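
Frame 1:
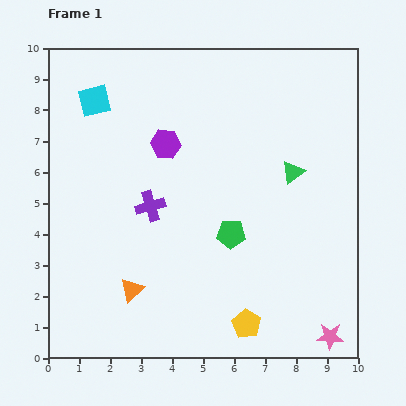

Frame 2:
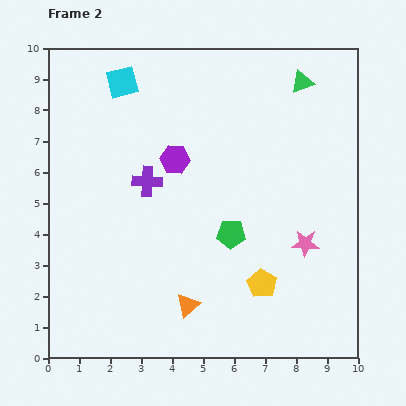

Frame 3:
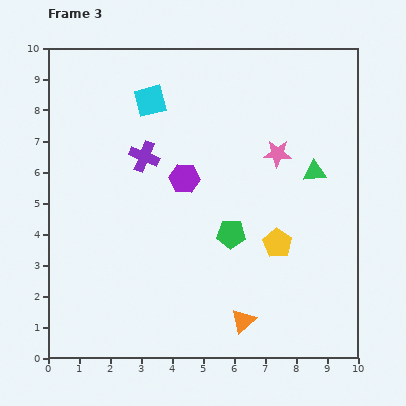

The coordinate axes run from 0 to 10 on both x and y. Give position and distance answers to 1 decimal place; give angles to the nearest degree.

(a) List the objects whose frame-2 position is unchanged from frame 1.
the green pentagon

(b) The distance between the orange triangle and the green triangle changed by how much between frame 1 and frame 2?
+1.7

Distance in frame 1: 6.4. Distance in frame 2: 8.1.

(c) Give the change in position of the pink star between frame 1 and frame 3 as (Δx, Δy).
(-1.7, 5.9)

The pink star was at (9.1, 0.7) in frame 1 and (7.4, 6.6) in frame 3.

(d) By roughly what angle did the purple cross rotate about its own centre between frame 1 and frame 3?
39° clockwise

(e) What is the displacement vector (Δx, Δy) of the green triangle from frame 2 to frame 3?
(0.4, -2.9)

The green triangle was at (8.2, 8.9) in frame 2 and (8.6, 6.0) in frame 3.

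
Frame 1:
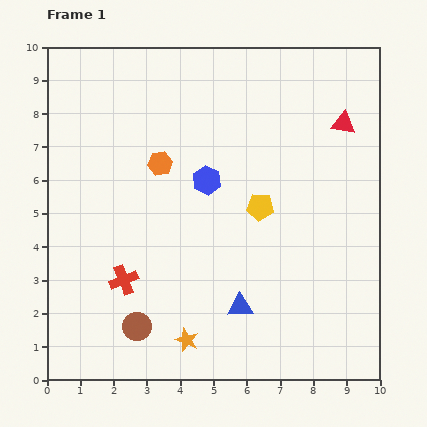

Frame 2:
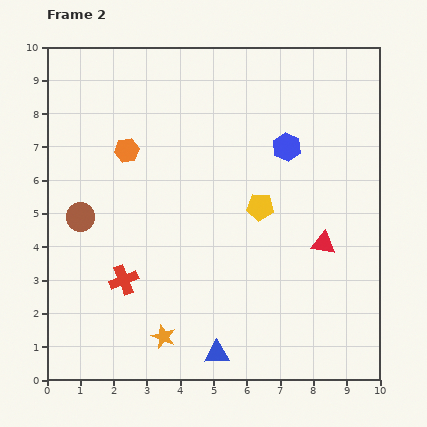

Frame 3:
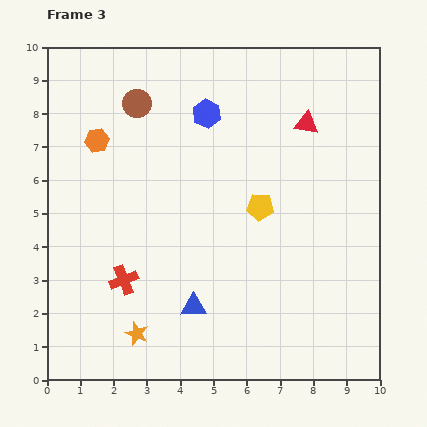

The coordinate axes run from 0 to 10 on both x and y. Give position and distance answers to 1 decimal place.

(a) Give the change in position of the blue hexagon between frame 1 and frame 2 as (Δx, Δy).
(2.4, 1.0)

The blue hexagon was at (4.8, 6.0) in frame 1 and (7.2, 7.0) in frame 2.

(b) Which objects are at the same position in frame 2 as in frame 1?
the yellow pentagon, the red cross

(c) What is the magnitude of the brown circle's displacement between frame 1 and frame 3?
6.7

The brown circle moved from (2.7, 1.6) to (2.7, 8.3), a distance of √(0.0² + 6.7²) ≈ 6.7.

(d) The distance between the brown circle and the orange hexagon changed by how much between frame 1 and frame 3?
-3.3

Distance in frame 1: 4.9. Distance in frame 3: 1.6.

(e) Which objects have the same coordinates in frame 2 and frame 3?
the yellow pentagon, the red cross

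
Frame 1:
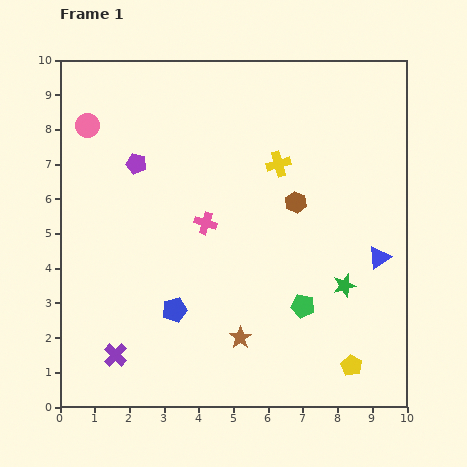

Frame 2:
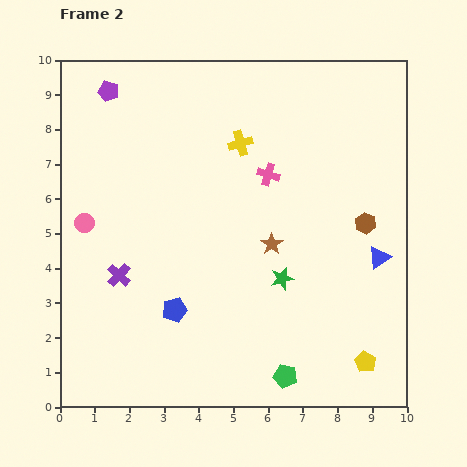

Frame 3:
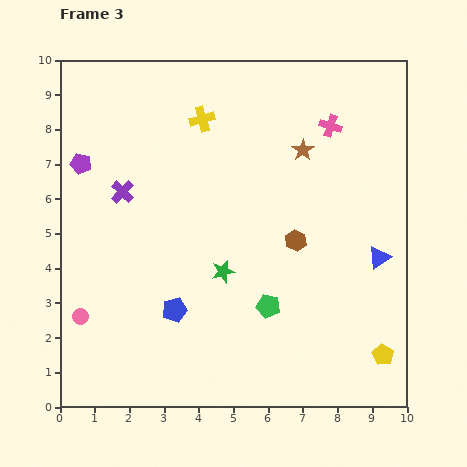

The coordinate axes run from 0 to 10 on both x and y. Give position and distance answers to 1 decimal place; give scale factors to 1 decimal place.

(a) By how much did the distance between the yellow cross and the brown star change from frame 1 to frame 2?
-2.1

Distance in frame 1: 5.1. Distance in frame 2: 3.0.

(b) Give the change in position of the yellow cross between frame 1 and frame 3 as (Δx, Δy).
(-2.2, 1.3)

The yellow cross was at (6.3, 7.0) in frame 1 and (4.1, 8.3) in frame 3.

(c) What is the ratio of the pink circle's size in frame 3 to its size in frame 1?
0.7×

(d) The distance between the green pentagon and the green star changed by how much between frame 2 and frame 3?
-1.2

Distance in frame 2: 2.8. Distance in frame 3: 1.6.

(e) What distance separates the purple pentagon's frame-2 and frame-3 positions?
2.2

The purple pentagon moved from (1.4, 9.1) to (0.6, 7.0), a distance of √(0.8² + 2.1²) ≈ 2.2.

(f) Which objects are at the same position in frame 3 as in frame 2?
the blue triangle, the blue pentagon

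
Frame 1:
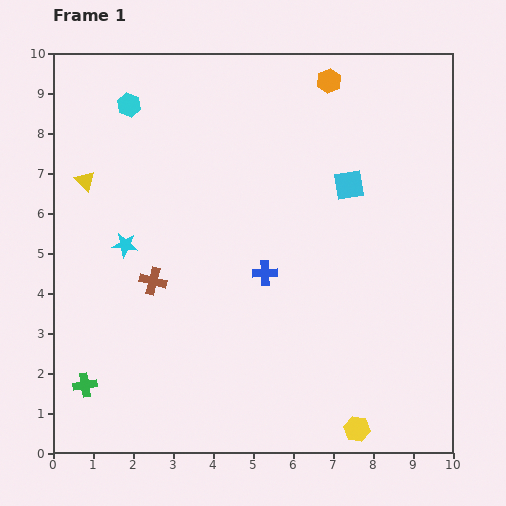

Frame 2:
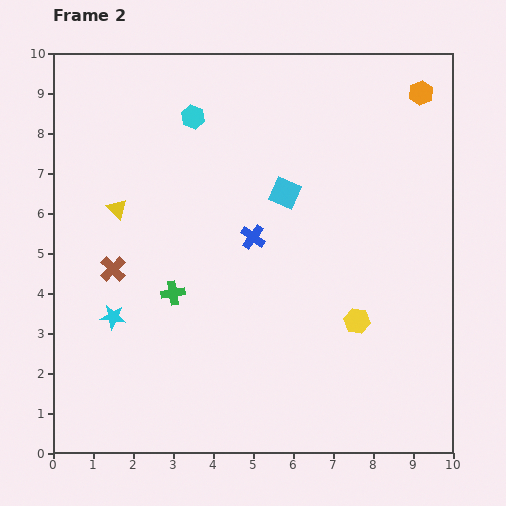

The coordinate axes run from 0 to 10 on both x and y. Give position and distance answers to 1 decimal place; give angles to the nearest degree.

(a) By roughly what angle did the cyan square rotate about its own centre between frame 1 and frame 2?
30° clockwise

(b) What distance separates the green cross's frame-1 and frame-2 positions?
3.2

The green cross moved from (0.8, 1.7) to (3.0, 4.0), a distance of √(2.2² + 2.3²) ≈ 3.2.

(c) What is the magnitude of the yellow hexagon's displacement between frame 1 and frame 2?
2.7

The yellow hexagon moved from (7.6, 0.6) to (7.6, 3.3), a distance of √(0.0² + 2.7²) ≈ 2.7.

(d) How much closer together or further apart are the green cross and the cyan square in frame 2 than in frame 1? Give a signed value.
-4.5

Distance in frame 1: 8.3. Distance in frame 2: 3.8.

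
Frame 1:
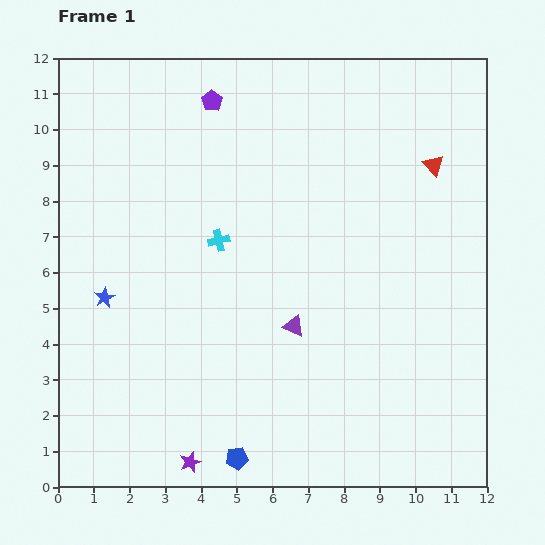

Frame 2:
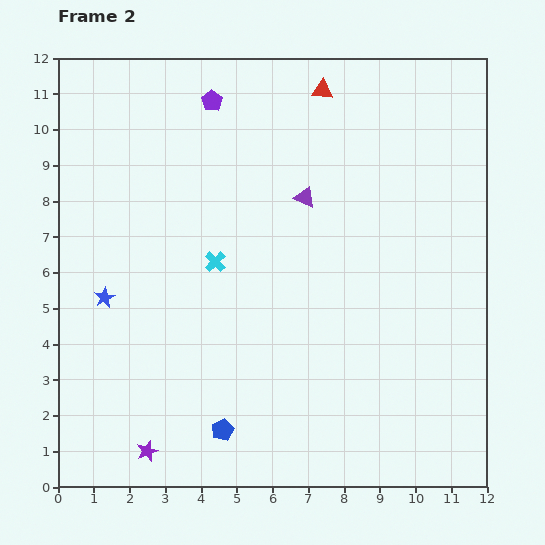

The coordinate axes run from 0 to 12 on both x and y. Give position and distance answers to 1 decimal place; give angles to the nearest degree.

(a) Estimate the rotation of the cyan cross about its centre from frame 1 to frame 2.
31° counter-clockwise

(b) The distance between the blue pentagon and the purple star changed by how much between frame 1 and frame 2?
+0.9

Distance in frame 1: 1.3. Distance in frame 2: 2.2.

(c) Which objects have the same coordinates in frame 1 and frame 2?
the purple pentagon, the blue star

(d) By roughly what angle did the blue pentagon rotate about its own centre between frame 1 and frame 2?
18° counter-clockwise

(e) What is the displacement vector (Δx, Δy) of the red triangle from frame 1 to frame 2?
(-3.1, 2.1)

The red triangle was at (10.5, 9.0) in frame 1 and (7.4, 11.1) in frame 2.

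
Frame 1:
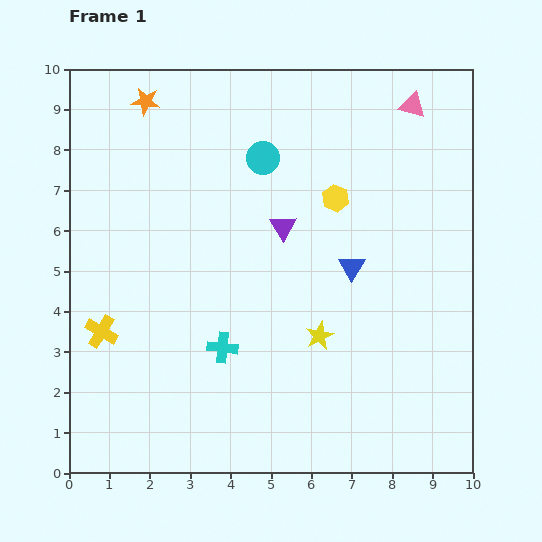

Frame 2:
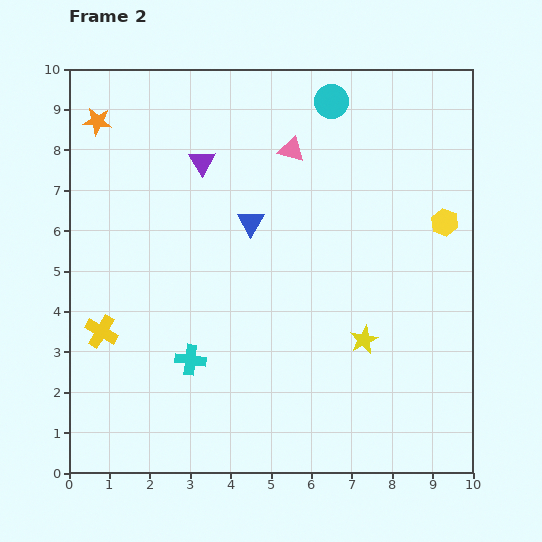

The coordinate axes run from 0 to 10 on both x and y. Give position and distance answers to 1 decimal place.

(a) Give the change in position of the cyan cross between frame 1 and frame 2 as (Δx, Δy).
(-0.8, -0.3)

The cyan cross was at (3.8, 3.1) in frame 1 and (3.0, 2.8) in frame 2.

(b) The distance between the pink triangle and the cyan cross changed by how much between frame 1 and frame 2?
-1.8

Distance in frame 1: 7.6. Distance in frame 2: 5.8.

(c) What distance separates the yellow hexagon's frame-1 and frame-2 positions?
2.8

The yellow hexagon moved from (6.6, 6.8) to (9.3, 6.2), a distance of √(2.7² + 0.6²) ≈ 2.8.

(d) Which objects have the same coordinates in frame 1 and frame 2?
the yellow cross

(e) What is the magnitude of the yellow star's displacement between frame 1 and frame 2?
1.1

The yellow star moved from (6.2, 3.4) to (7.3, 3.3), a distance of √(1.1² + 0.1²) ≈ 1.1.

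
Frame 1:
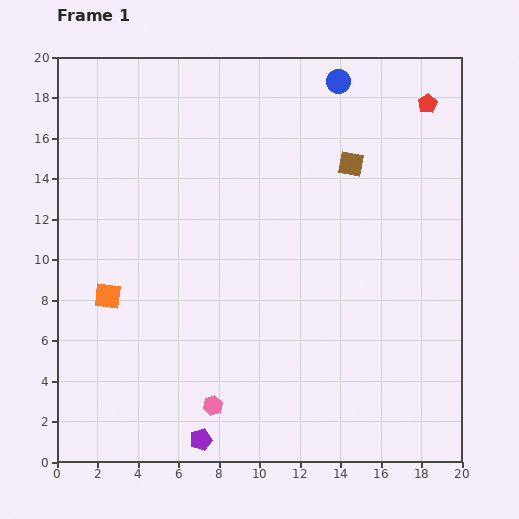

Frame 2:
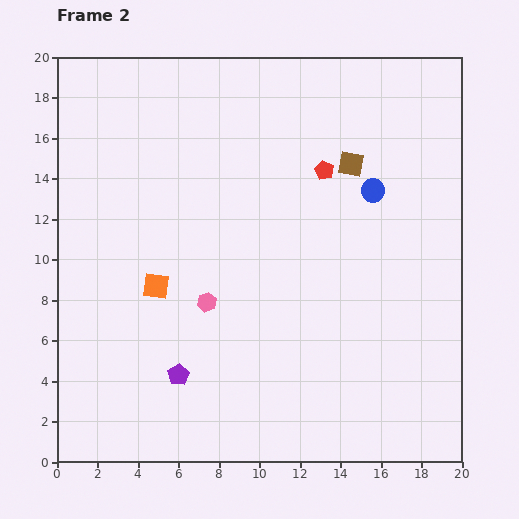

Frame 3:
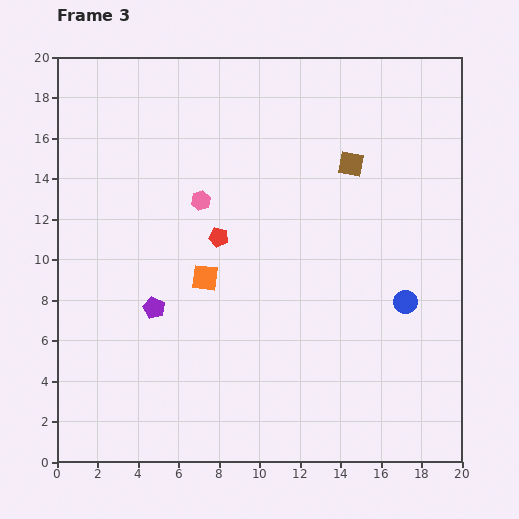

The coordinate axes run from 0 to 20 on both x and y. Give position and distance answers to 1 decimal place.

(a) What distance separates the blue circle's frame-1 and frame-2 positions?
5.7

The blue circle moved from (13.9, 18.8) to (15.6, 13.4), a distance of √(1.7² + 5.4²) ≈ 5.7.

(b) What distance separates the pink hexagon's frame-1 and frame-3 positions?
10.1

The pink hexagon moved from (7.7, 2.8) to (7.1, 12.9), a distance of √(0.6² + 10.1²) ≈ 10.1.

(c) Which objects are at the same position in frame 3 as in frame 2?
the brown square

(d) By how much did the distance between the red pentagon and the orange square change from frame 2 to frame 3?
-8.0

Distance in frame 2: 10.1. Distance in frame 3: 2.1.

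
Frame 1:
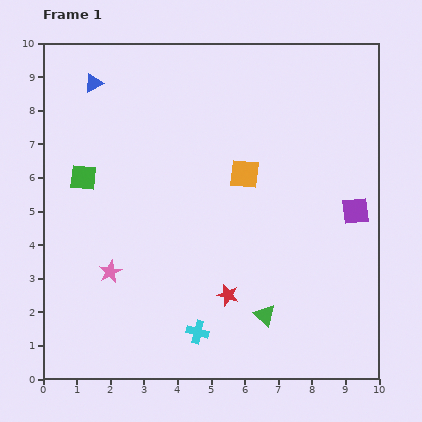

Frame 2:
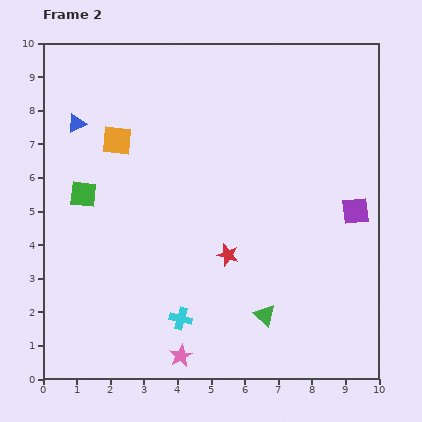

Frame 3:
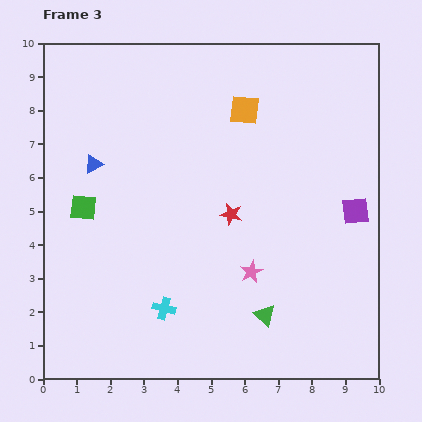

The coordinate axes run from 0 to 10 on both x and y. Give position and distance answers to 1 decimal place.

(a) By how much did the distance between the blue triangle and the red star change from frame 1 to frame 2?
-1.5

Distance in frame 1: 7.5. Distance in frame 2: 6.0.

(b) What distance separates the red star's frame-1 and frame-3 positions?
2.4

The red star moved from (5.5, 2.5) to (5.6, 4.9), a distance of √(0.1² + 2.4²) ≈ 2.4.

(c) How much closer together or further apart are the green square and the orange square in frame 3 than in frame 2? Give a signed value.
+3.7

Distance in frame 2: 1.9. Distance in frame 3: 5.6.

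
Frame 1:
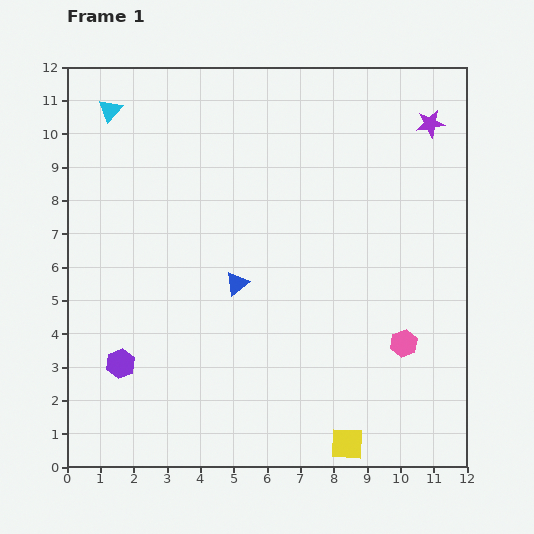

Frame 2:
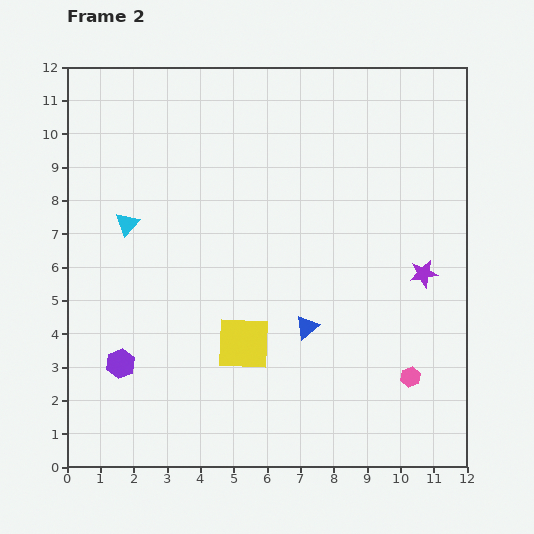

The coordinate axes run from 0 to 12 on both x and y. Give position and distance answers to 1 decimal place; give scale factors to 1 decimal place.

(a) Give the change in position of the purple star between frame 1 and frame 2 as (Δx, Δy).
(-0.2, -4.5)

The purple star was at (10.9, 10.3) in frame 1 and (10.7, 5.8) in frame 2.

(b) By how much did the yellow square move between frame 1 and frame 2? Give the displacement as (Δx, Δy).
(-3.1, 3.0)

The yellow square was at (8.4, 0.7) in frame 1 and (5.3, 3.7) in frame 2.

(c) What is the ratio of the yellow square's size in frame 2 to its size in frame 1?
1.7×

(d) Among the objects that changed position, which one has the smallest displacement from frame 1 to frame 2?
the pink hexagon

(moved 1.0)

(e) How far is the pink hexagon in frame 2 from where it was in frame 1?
1.0

The pink hexagon moved from (10.1, 3.7) to (10.3, 2.7), a distance of √(0.2² + 1.0²) ≈ 1.0.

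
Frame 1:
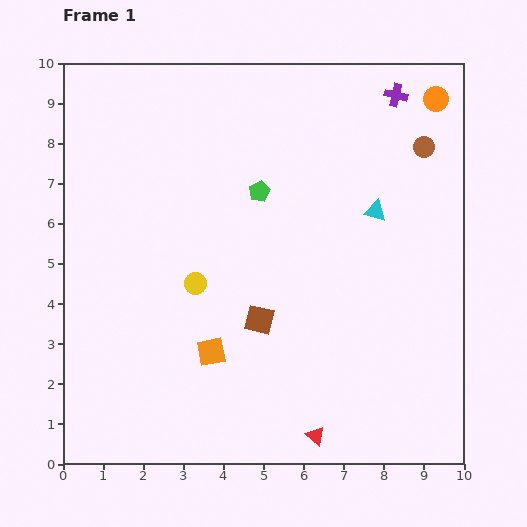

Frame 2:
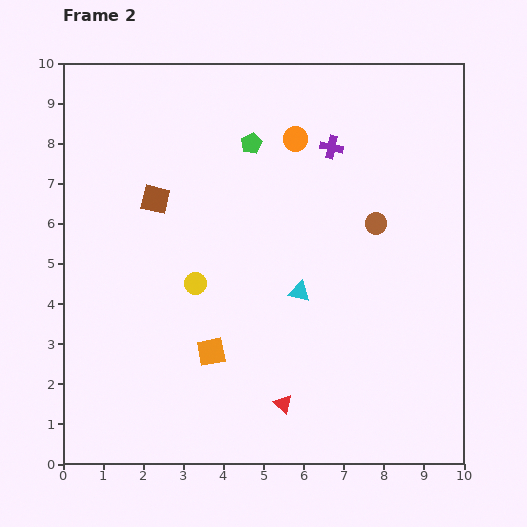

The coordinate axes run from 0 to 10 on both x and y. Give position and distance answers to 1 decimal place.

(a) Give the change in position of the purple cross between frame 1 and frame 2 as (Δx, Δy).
(-1.6, -1.3)

The purple cross was at (8.3, 9.2) in frame 1 and (6.7, 7.9) in frame 2.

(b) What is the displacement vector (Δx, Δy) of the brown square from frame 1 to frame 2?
(-2.6, 3.0)

The brown square was at (4.9, 3.6) in frame 1 and (2.3, 6.6) in frame 2.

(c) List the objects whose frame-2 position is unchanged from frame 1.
the orange square, the yellow circle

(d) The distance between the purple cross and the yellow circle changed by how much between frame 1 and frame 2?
-2.1

Distance in frame 1: 6.9. Distance in frame 2: 4.8.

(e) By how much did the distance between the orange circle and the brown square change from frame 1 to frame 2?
-3.2

Distance in frame 1: 7.0. Distance in frame 2: 3.8.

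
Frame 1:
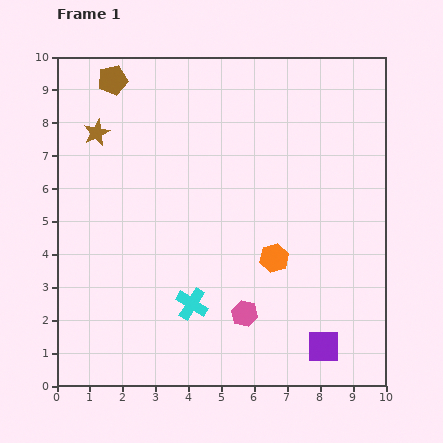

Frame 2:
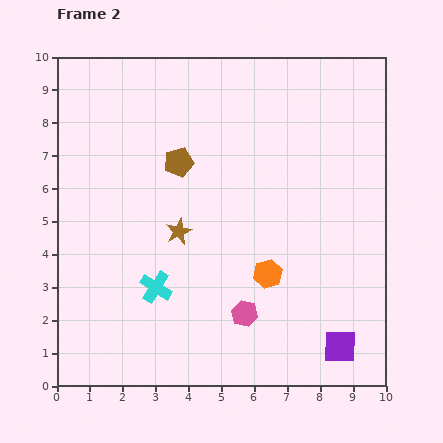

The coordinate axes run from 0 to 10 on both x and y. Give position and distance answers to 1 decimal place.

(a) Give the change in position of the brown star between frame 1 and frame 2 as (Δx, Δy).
(2.5, -3.0)

The brown star was at (1.2, 7.7) in frame 1 and (3.7, 4.7) in frame 2.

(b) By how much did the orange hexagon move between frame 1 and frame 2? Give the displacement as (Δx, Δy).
(-0.2, -0.5)

The orange hexagon was at (6.6, 3.9) in frame 1 and (6.4, 3.4) in frame 2.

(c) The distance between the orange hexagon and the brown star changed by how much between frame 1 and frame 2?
-3.6

Distance in frame 1: 6.6. Distance in frame 2: 3.0.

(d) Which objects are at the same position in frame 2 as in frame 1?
the pink hexagon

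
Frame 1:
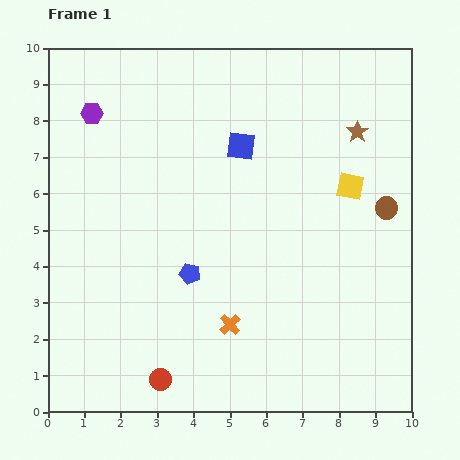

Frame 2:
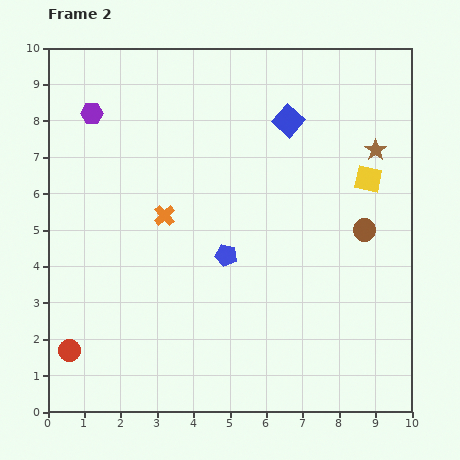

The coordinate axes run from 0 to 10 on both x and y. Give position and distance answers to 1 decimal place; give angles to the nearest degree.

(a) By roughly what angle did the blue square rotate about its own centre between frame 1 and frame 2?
34° clockwise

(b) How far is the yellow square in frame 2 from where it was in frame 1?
0.5

The yellow square moved from (8.3, 6.2) to (8.8, 6.4), a distance of √(0.5² + 0.2²) ≈ 0.5.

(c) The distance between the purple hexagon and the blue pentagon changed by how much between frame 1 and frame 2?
+0.2

Distance in frame 1: 5.2. Distance in frame 2: 5.4.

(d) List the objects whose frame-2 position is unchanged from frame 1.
the purple hexagon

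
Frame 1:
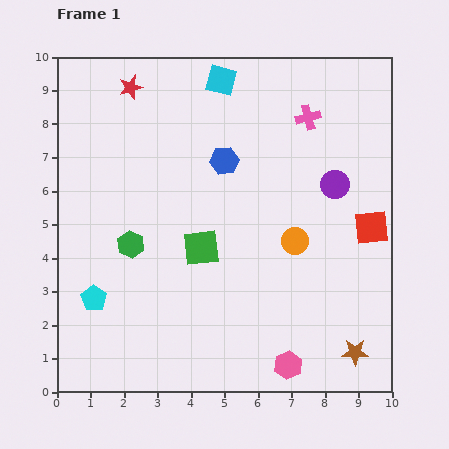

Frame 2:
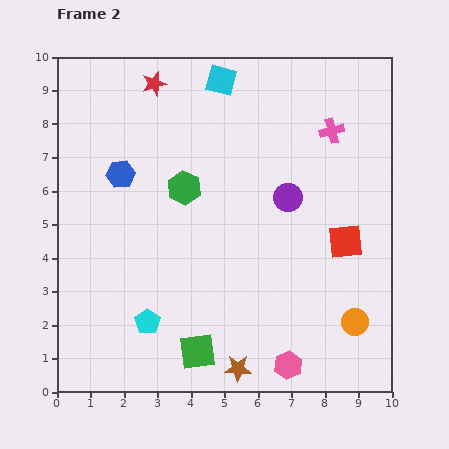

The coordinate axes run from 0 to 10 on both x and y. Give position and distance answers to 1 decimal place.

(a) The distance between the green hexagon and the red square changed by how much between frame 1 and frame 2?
-2.1

Distance in frame 1: 7.2. Distance in frame 2: 5.1.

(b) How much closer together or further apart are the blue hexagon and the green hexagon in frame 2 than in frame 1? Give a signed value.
-1.9

Distance in frame 1: 3.8. Distance in frame 2: 1.9.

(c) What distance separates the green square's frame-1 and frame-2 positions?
3.1

The green square moved from (4.3, 4.3) to (4.2, 1.2), a distance of √(0.1² + 3.1²) ≈ 3.1.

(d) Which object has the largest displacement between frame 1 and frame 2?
the brown star

(moved 3.5; next 3.1)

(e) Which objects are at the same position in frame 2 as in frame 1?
the pink hexagon, the cyan square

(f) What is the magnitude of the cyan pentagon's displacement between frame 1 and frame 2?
1.7

The cyan pentagon moved from (1.1, 2.8) to (2.7, 2.1), a distance of √(1.6² + 0.7²) ≈ 1.7.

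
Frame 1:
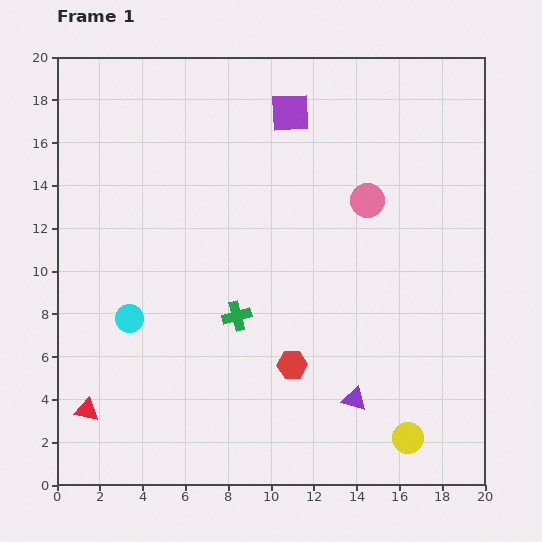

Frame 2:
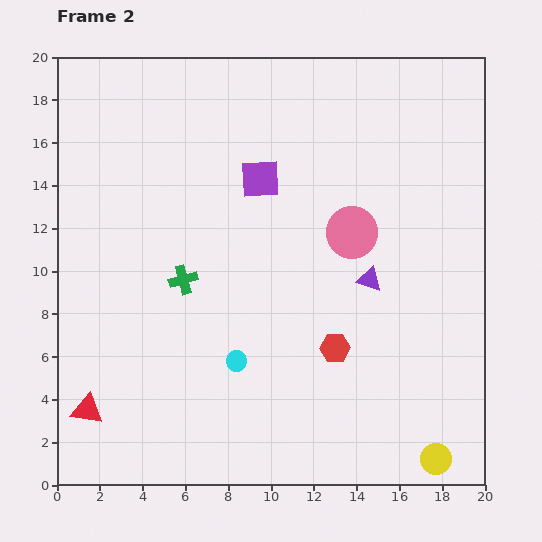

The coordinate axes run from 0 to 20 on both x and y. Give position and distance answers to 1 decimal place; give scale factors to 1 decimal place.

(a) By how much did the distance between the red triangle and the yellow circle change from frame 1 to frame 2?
+1.4

Distance in frame 1: 15.1. Distance in frame 2: 16.5.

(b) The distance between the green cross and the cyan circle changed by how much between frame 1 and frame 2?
-0.5

Distance in frame 1: 5.0. Distance in frame 2: 4.5.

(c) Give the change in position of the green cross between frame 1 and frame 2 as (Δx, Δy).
(-2.5, 1.7)

The green cross was at (8.4, 7.9) in frame 1 and (5.9, 9.6) in frame 2.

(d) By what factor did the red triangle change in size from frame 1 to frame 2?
1.3×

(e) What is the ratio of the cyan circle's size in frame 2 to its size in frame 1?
0.7×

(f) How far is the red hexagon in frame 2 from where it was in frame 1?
2.2

The red hexagon moved from (11.0, 5.6) to (13.0, 6.4), a distance of √(2.0² + 0.8²) ≈ 2.2.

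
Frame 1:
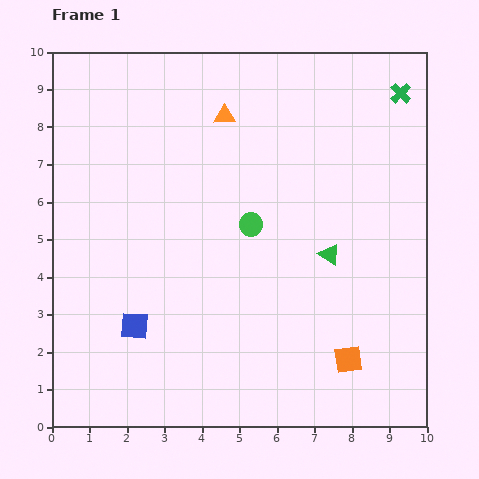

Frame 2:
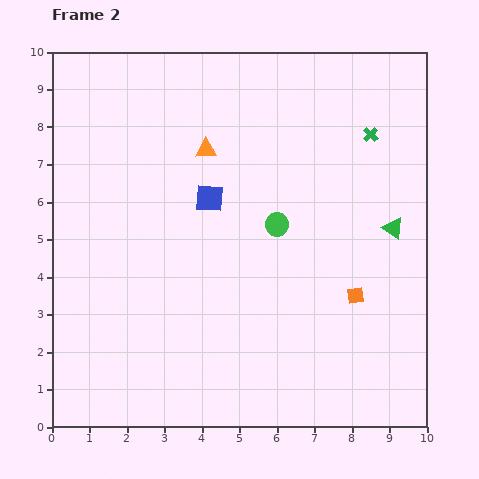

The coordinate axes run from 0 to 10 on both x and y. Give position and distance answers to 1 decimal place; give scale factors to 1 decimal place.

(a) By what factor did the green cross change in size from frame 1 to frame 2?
0.7×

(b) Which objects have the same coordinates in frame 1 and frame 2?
none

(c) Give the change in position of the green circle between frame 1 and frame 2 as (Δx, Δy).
(0.7, 0.0)

The green circle was at (5.3, 5.4) in frame 1 and (6.0, 5.4) in frame 2.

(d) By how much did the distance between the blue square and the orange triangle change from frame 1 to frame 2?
-4.8

Distance in frame 1: 6.1. Distance in frame 2: 1.3.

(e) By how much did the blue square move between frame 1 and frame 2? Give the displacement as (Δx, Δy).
(2.0, 3.4)

The blue square was at (2.2, 2.7) in frame 1 and (4.2, 6.1) in frame 2.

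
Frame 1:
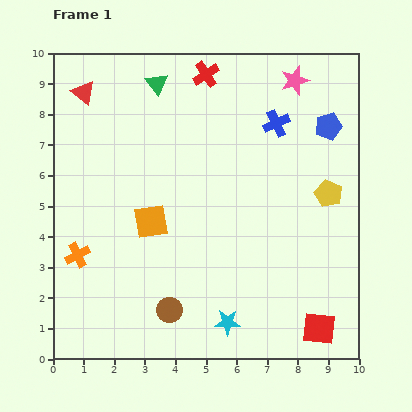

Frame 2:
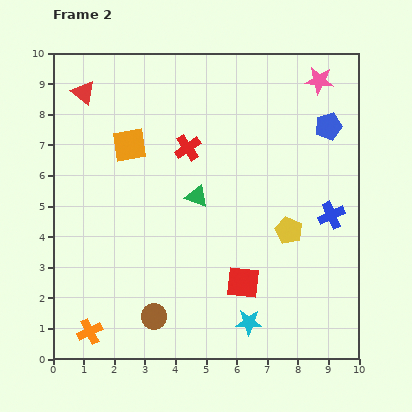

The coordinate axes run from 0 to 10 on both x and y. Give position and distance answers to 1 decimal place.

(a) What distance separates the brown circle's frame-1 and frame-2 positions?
0.5

The brown circle moved from (3.8, 1.6) to (3.3, 1.4), a distance of √(0.5² + 0.2²) ≈ 0.5.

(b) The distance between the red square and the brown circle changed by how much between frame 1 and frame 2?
-1.8

Distance in frame 1: 4.9. Distance in frame 2: 3.1.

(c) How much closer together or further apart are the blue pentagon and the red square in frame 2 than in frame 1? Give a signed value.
-0.8

Distance in frame 1: 6.6. Distance in frame 2: 5.8.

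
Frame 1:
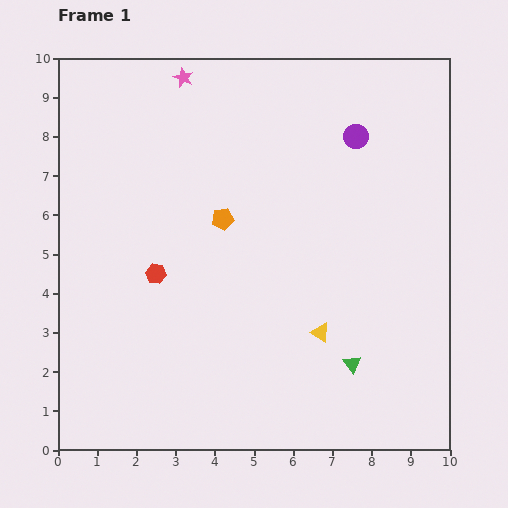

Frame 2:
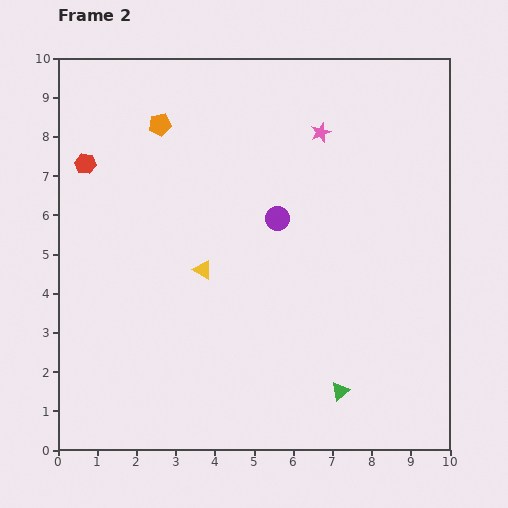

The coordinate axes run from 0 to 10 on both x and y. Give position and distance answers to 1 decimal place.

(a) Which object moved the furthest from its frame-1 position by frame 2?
the pink star

(moved 3.8; next 3.4)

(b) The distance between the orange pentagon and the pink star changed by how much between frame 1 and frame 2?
+0.4

Distance in frame 1: 3.7. Distance in frame 2: 4.1.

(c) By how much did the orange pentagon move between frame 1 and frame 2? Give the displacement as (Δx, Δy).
(-1.6, 2.4)

The orange pentagon was at (4.2, 5.9) in frame 1 and (2.6, 8.3) in frame 2.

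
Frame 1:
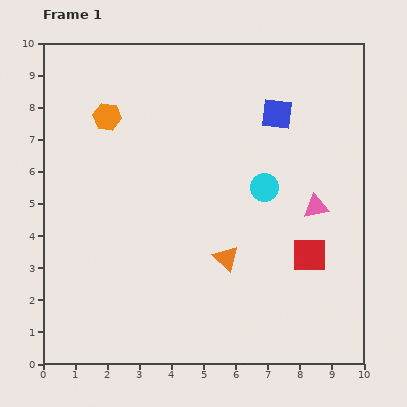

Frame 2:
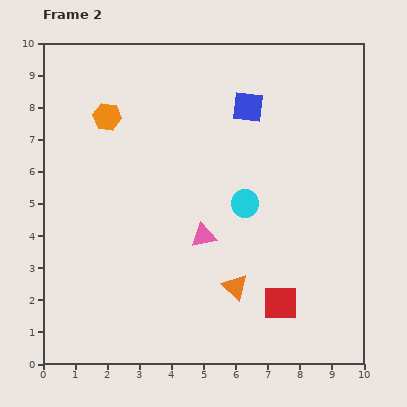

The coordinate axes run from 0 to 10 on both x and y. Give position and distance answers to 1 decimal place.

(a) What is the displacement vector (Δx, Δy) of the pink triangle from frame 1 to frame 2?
(-3.5, -0.9)

The pink triangle was at (8.5, 4.9) in frame 1 and (5.0, 4.0) in frame 2.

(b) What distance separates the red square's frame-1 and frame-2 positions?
1.7

The red square moved from (8.3, 3.4) to (7.4, 1.9), a distance of √(0.9² + 1.5²) ≈ 1.7.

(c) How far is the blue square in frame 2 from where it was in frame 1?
0.9

The blue square moved from (7.3, 7.8) to (6.4, 8.0), a distance of √(0.9² + 0.2²) ≈ 0.9.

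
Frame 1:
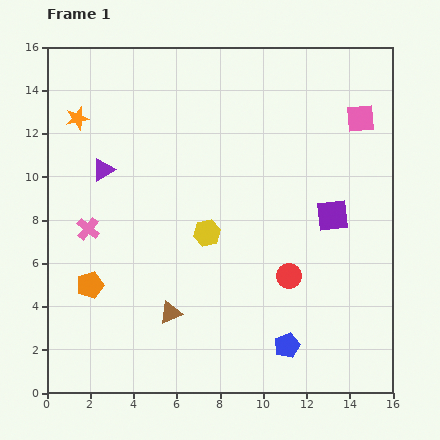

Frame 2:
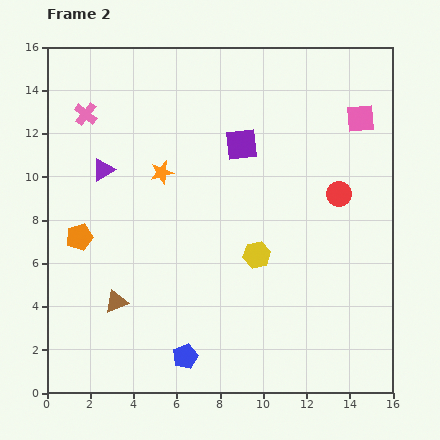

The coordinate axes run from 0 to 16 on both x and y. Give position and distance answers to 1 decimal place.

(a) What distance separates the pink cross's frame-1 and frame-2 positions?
5.3

The pink cross moved from (1.9, 7.6) to (1.8, 12.9), a distance of √(0.1² + 5.3²) ≈ 5.3.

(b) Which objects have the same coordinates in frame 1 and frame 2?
the purple triangle, the pink square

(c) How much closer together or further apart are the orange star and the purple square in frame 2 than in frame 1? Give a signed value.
-8.7

Distance in frame 1: 12.6. Distance in frame 2: 3.9.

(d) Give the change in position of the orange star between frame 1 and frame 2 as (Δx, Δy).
(3.9, -2.5)

The orange star was at (1.4, 12.7) in frame 1 and (5.3, 10.2) in frame 2.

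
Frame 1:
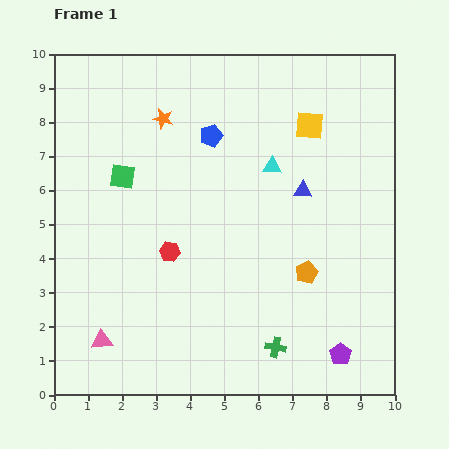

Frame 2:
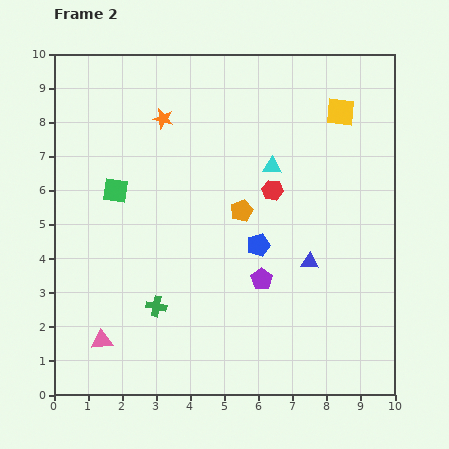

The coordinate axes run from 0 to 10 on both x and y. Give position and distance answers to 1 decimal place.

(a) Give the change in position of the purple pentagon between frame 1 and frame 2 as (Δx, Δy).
(-2.3, 2.2)

The purple pentagon was at (8.4, 1.2) in frame 1 and (6.1, 3.4) in frame 2.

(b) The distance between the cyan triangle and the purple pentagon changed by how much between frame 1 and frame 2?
-2.6

Distance in frame 1: 5.9. Distance in frame 2: 3.3.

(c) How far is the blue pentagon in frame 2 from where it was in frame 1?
3.5

The blue pentagon moved from (4.6, 7.6) to (6.0, 4.4), a distance of √(1.4² + 3.2²) ≈ 3.5.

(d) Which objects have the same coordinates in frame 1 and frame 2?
the orange star, the pink triangle, the cyan triangle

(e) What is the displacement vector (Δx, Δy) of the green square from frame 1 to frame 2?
(-0.2, -0.4)

The green square was at (2.0, 6.4) in frame 1 and (1.8, 6.0) in frame 2.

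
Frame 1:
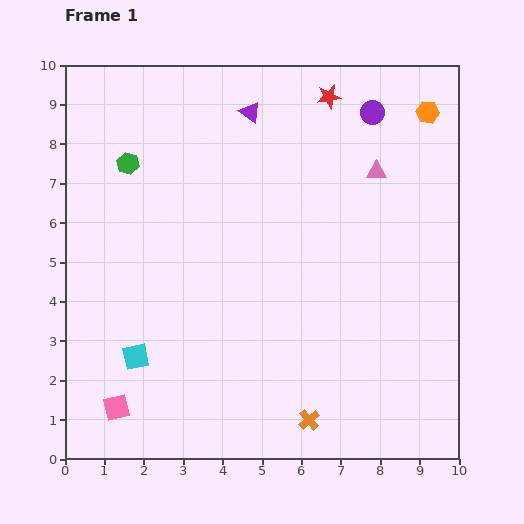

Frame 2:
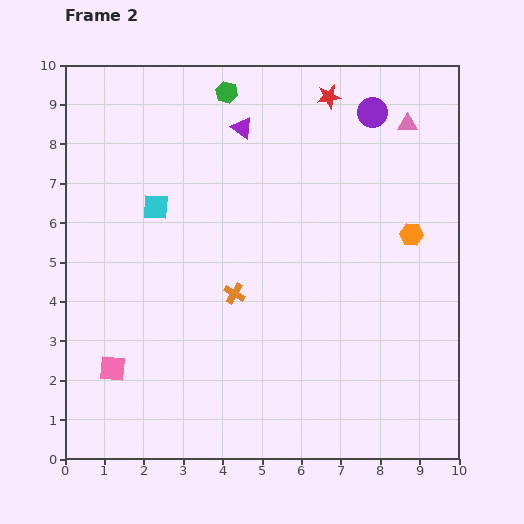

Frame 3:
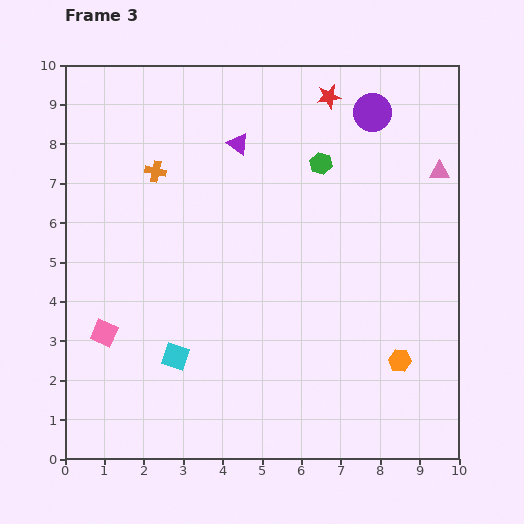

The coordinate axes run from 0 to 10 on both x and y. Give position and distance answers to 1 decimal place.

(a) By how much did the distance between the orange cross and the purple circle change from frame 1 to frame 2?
-2.2

Distance in frame 1: 8.0. Distance in frame 2: 5.8.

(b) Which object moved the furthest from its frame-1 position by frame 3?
the orange cross

(moved 7.4; next 6.3)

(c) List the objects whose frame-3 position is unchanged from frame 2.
the purple circle, the red star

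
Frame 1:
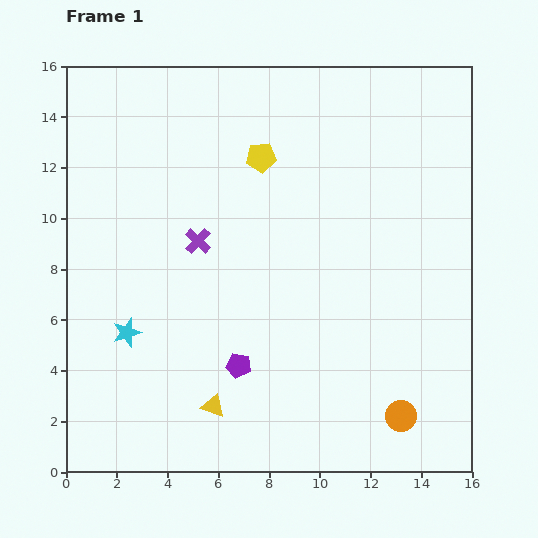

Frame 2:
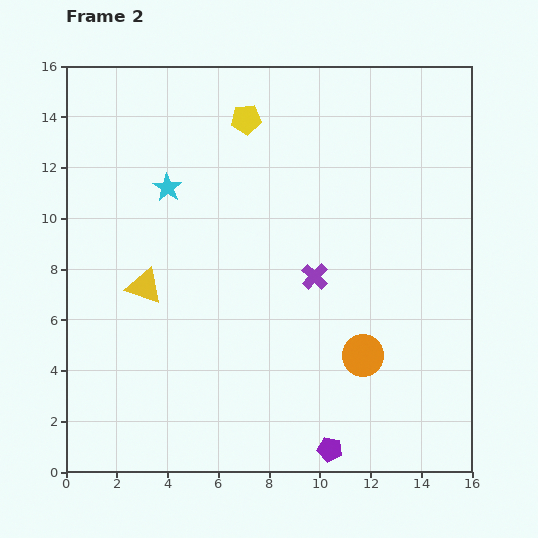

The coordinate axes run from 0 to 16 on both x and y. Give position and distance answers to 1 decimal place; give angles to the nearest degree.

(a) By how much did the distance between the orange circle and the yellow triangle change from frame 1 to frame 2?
+1.6

Distance in frame 1: 7.4. Distance in frame 2: 9.0.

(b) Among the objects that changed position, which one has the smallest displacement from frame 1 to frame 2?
the yellow pentagon

(moved 1.6)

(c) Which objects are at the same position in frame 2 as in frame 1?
none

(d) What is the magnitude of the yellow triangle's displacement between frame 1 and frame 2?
5.4

The yellow triangle moved from (5.8, 2.6) to (3.1, 7.3), a distance of √(2.7² + 4.7²) ≈ 5.4.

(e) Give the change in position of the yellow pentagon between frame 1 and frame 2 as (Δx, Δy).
(-0.6, 1.5)

The yellow pentagon was at (7.7, 12.4) in frame 1 and (7.1, 13.9) in frame 2.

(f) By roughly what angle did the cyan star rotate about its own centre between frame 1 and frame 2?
22° counter-clockwise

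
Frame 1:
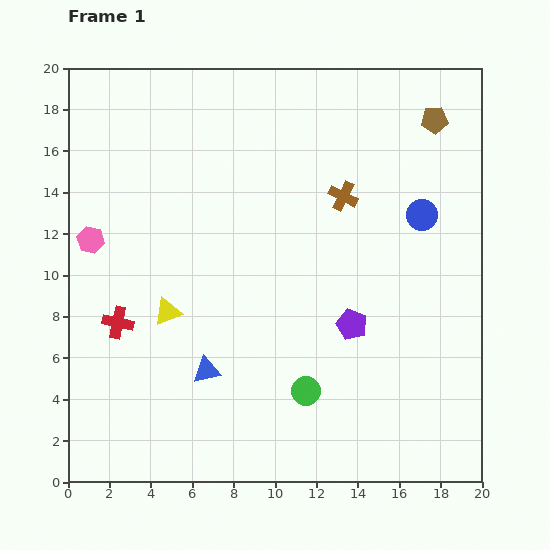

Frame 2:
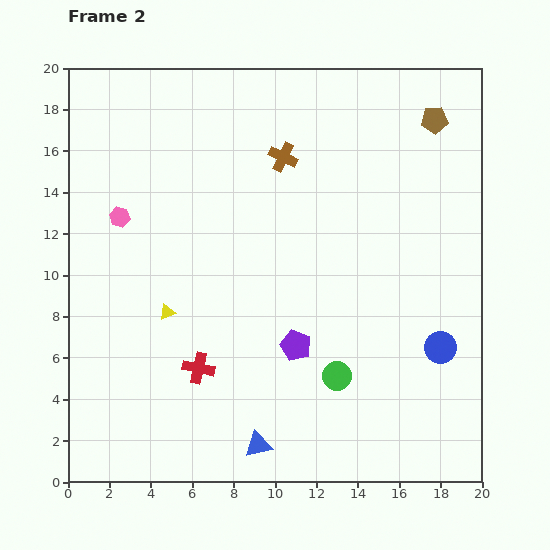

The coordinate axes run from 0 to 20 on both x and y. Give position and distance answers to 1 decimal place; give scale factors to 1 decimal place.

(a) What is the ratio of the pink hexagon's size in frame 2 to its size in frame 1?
0.7×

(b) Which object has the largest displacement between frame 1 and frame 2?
the blue circle

(moved 6.5; next 4.5)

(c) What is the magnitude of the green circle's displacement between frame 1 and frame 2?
1.7

The green circle moved from (11.5, 4.4) to (13.0, 5.1), a distance of √(1.5² + 0.7²) ≈ 1.7.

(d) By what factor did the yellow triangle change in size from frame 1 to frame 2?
0.6×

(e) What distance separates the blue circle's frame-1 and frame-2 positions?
6.5

The blue circle moved from (17.1, 12.9) to (18.0, 6.5), a distance of √(0.9² + 6.4²) ≈ 6.5.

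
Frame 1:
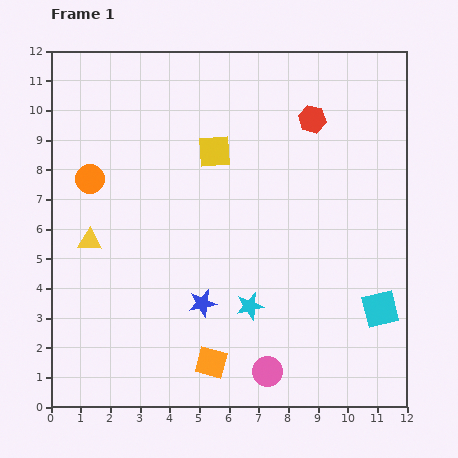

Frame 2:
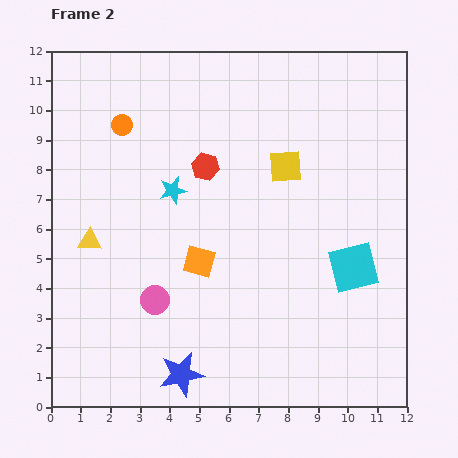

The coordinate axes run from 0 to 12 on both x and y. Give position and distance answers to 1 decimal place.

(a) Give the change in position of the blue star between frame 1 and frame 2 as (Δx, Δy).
(-0.7, -2.4)

The blue star was at (5.1, 3.5) in frame 1 and (4.4, 1.1) in frame 2.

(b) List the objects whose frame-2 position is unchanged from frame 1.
the yellow triangle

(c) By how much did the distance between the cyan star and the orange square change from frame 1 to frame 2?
+0.3

Distance in frame 1: 2.3. Distance in frame 2: 2.6.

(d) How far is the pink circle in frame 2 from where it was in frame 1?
4.5

The pink circle moved from (7.3, 1.2) to (3.5, 3.6), a distance of √(3.8² + 2.4²) ≈ 4.5.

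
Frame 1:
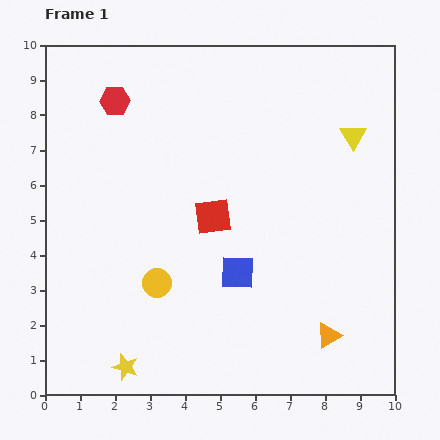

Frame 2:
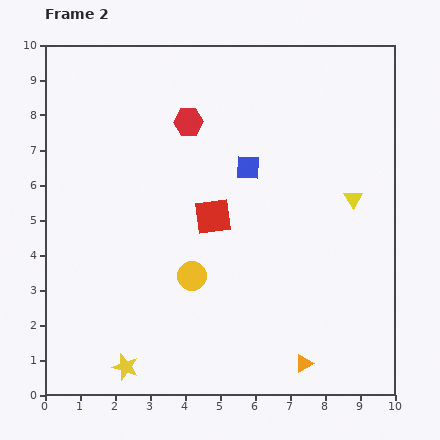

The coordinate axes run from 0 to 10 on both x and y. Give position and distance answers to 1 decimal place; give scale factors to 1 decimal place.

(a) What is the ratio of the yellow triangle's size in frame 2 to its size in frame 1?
0.7×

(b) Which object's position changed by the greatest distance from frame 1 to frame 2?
the blue square

(moved 3.0; next 2.2)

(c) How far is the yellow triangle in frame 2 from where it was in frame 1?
1.8

The yellow triangle moved from (8.8, 7.4) to (8.8, 5.6), a distance of √(0.0² + 1.8²) ≈ 1.8.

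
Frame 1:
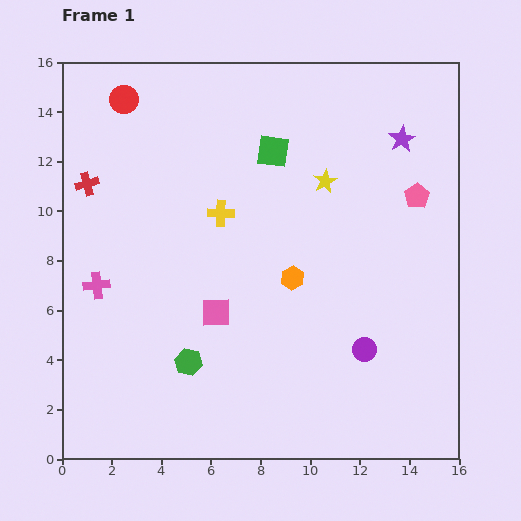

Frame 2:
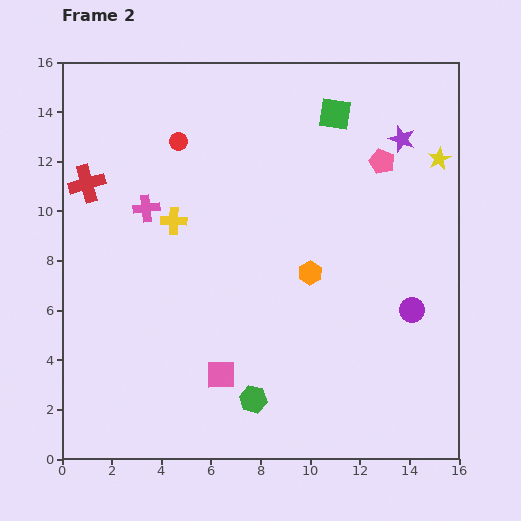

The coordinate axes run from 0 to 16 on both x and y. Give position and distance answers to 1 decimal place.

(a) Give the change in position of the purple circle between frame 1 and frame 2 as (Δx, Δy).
(1.9, 1.6)

The purple circle was at (12.2, 4.4) in frame 1 and (14.1, 6.0) in frame 2.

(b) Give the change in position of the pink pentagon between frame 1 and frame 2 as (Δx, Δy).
(-1.4, 1.4)

The pink pentagon was at (14.3, 10.6) in frame 1 and (12.9, 12.0) in frame 2.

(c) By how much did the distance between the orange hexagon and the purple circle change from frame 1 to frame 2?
+0.3

Distance in frame 1: 4.1. Distance in frame 2: 4.4.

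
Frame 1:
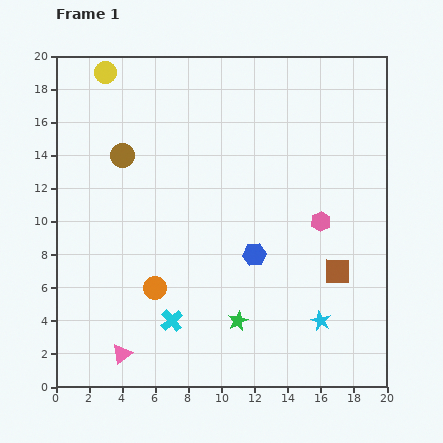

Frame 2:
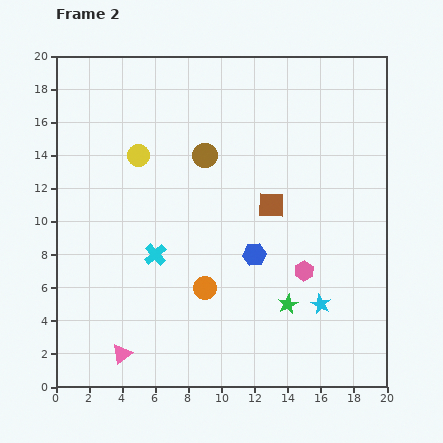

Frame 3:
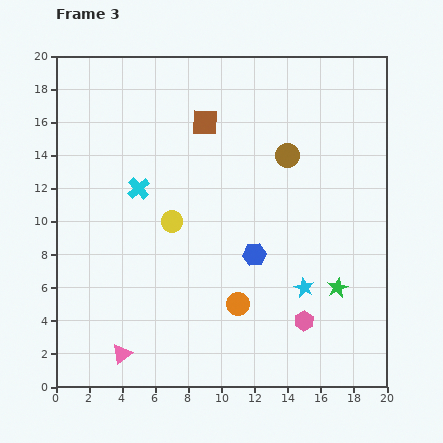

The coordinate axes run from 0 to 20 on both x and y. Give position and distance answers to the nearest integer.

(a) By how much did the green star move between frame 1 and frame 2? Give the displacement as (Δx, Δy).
(3, 1)

The green star was at (11, 4) in frame 1 and (14, 5) in frame 2.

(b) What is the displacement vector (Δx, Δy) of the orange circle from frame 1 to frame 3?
(5, -1)

The orange circle was at (6, 6) in frame 1 and (11, 5) in frame 3.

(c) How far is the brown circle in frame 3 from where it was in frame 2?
5

The brown circle moved from (9, 14) to (14, 14), a distance of √(5² + 0²) ≈ 5.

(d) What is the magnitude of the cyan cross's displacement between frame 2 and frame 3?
4

The cyan cross moved from (6, 8) to (5, 12), a distance of √(1² + 4²) ≈ 4.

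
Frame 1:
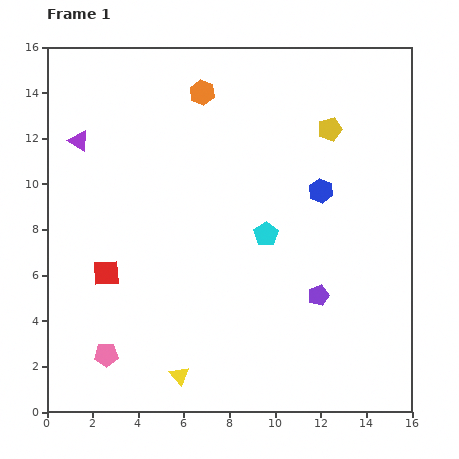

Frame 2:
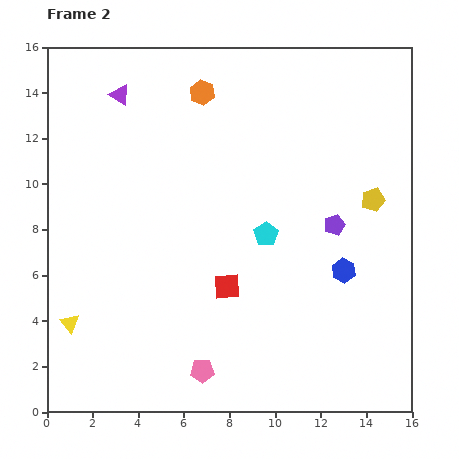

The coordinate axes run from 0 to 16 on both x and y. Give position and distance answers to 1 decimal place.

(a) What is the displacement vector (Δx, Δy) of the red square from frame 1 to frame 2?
(5.3, -0.6)

The red square was at (2.6, 6.1) in frame 1 and (7.9, 5.5) in frame 2.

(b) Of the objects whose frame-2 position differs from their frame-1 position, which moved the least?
the purple triangle

(moved 2.7)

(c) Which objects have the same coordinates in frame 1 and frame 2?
the cyan pentagon, the orange hexagon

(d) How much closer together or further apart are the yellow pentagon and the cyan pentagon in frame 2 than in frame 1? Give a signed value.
-0.5

Distance in frame 1: 5.4. Distance in frame 2: 4.9.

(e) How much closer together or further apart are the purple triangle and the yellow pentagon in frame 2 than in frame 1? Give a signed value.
+1.0

Distance in frame 1: 11.0. Distance in frame 2: 12.0.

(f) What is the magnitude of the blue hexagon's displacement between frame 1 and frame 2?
3.6

The blue hexagon moved from (12.0, 9.7) to (13.0, 6.2), a distance of √(1.0² + 3.5²) ≈ 3.6.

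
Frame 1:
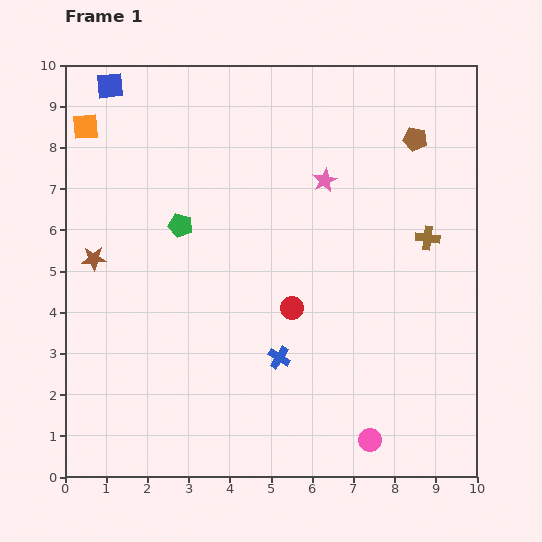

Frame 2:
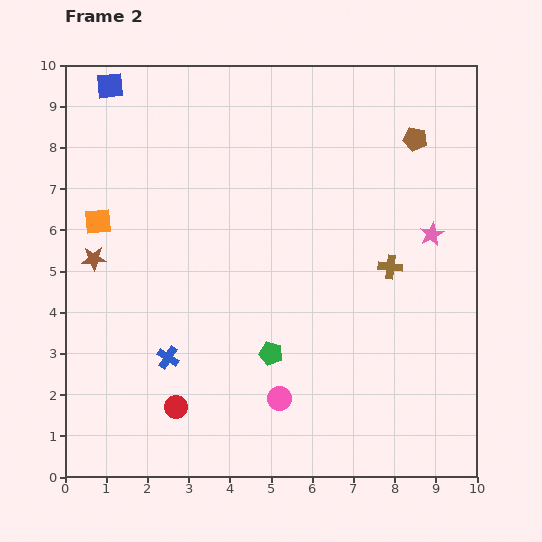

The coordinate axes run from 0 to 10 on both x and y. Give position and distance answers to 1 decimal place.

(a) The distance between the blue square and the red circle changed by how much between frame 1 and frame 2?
+1.0

Distance in frame 1: 7.0. Distance in frame 2: 8.0.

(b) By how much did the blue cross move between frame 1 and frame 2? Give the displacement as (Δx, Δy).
(-2.7, 0.0)

The blue cross was at (5.2, 2.9) in frame 1 and (2.5, 2.9) in frame 2.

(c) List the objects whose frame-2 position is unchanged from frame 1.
the brown star, the brown pentagon, the blue square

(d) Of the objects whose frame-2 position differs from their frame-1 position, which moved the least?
the brown cross

(moved 1.1)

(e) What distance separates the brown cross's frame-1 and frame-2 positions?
1.1

The brown cross moved from (8.8, 5.8) to (7.9, 5.1), a distance of √(0.9² + 0.7²) ≈ 1.1.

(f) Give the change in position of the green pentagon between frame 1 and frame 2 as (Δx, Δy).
(2.2, -3.1)

The green pentagon was at (2.8, 6.1) in frame 1 and (5.0, 3.0) in frame 2.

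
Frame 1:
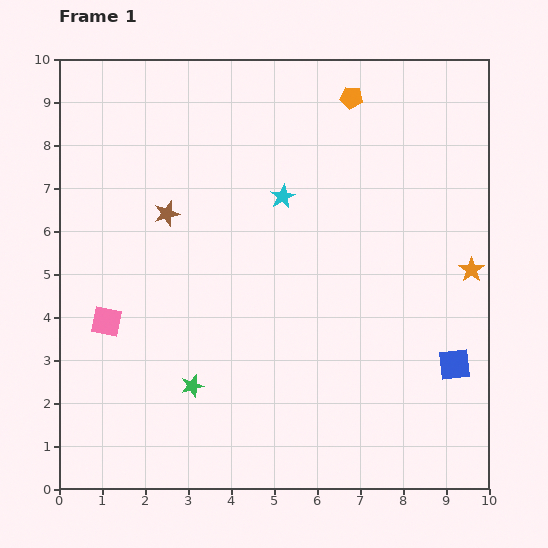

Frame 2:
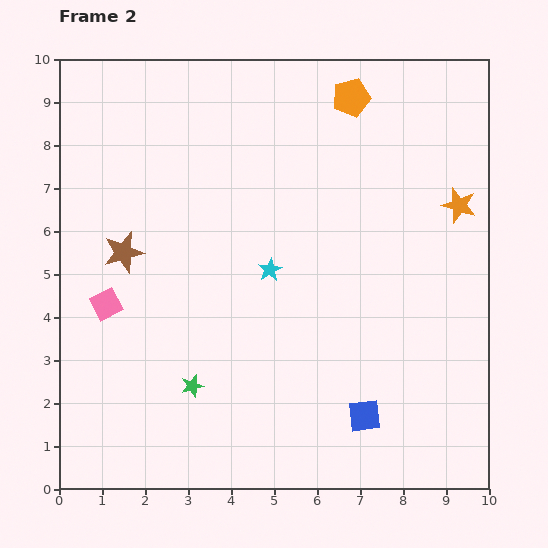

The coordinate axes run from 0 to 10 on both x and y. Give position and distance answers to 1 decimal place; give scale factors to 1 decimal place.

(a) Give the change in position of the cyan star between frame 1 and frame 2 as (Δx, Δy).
(-0.3, -1.7)

The cyan star was at (5.2, 6.8) in frame 1 and (4.9, 5.1) in frame 2.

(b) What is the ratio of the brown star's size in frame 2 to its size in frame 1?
1.6×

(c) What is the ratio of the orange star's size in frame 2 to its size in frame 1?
1.4×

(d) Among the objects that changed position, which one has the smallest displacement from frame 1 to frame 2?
the pink square

(moved 0.4)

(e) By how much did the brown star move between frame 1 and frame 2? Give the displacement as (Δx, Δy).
(-1.0, -0.9)

The brown star was at (2.5, 6.4) in frame 1 and (1.5, 5.5) in frame 2.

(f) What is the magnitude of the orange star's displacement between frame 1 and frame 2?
1.5

The orange star moved from (9.6, 5.1) to (9.3, 6.6), a distance of √(0.3² + 1.5²) ≈ 1.5.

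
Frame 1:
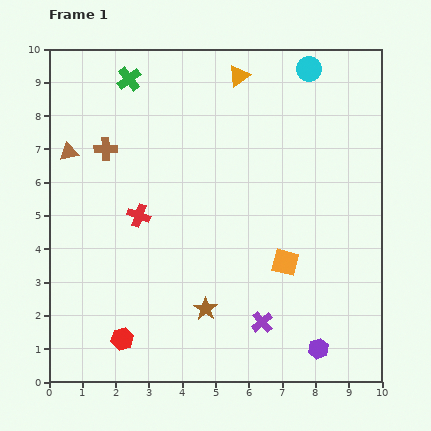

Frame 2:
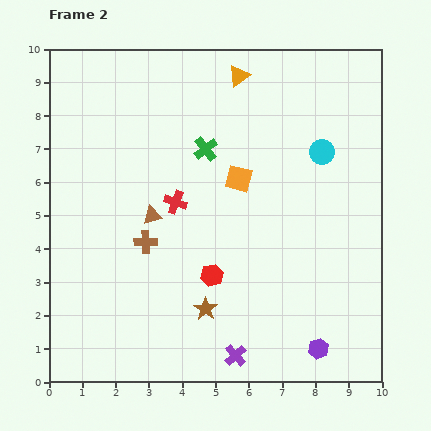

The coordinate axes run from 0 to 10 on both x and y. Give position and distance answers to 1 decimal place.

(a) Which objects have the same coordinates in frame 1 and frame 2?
the purple hexagon, the orange triangle, the brown star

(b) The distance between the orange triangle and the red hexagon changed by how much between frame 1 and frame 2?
-2.5

Distance in frame 1: 8.6. Distance in frame 2: 6.1.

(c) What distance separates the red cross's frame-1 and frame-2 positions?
1.2

The red cross moved from (2.7, 5.0) to (3.8, 5.4), a distance of √(1.1² + 0.4²) ≈ 1.2.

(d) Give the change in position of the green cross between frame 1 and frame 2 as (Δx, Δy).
(2.3, -2.1)

The green cross was at (2.4, 9.1) in frame 1 and (4.7, 7.0) in frame 2.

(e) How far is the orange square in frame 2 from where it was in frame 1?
2.9

The orange square moved from (7.1, 3.6) to (5.7, 6.1), a distance of √(1.4² + 2.5²) ≈ 2.9.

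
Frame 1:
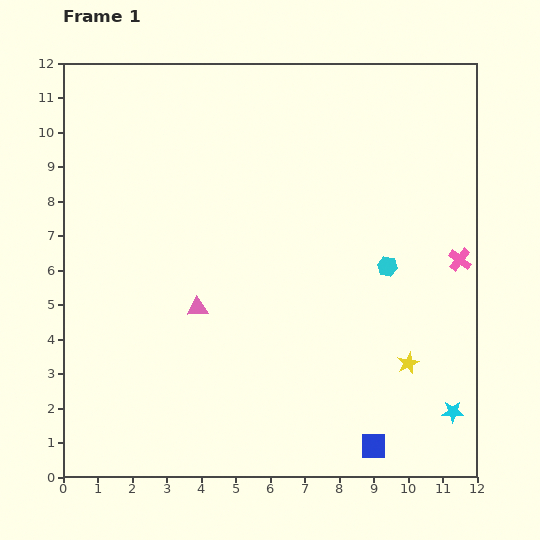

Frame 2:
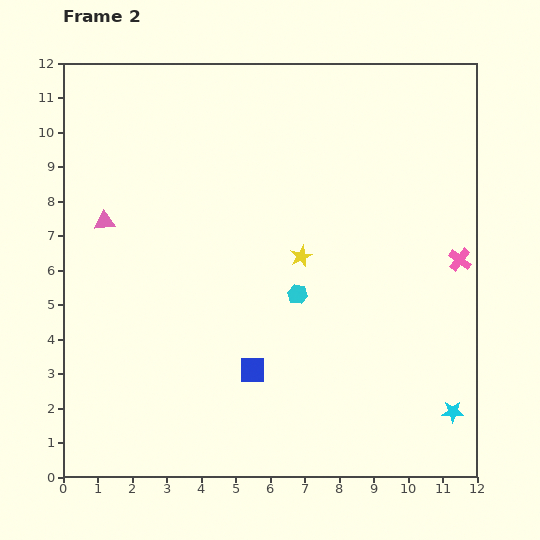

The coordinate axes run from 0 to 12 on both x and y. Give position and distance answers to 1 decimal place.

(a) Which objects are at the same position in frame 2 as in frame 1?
the pink cross, the cyan star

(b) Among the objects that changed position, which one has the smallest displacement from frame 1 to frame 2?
the cyan hexagon

(moved 2.7)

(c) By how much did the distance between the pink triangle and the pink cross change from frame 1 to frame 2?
+2.7

Distance in frame 1: 7.7. Distance in frame 2: 10.4.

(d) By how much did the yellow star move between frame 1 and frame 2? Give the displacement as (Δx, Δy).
(-3.1, 3.1)

The yellow star was at (10.0, 3.3) in frame 1 and (6.9, 6.4) in frame 2.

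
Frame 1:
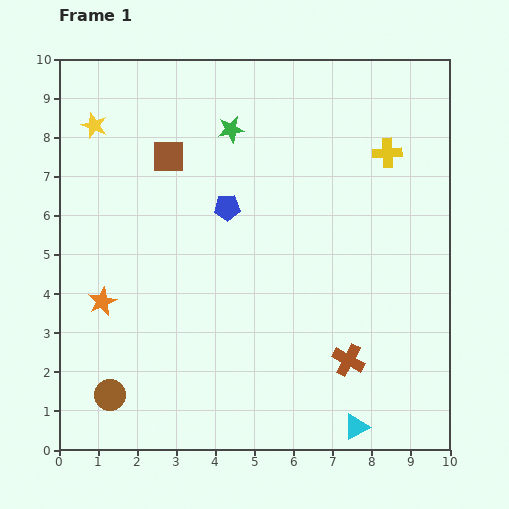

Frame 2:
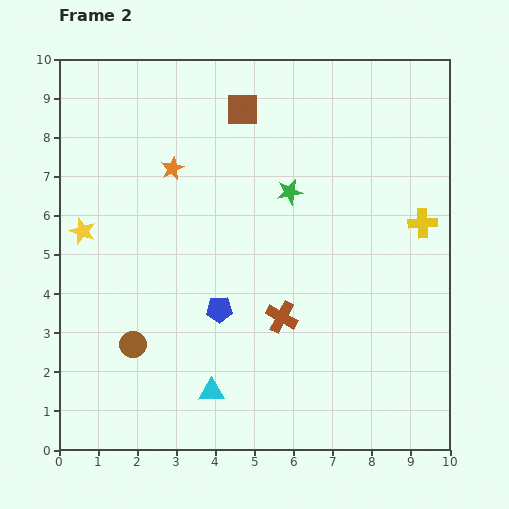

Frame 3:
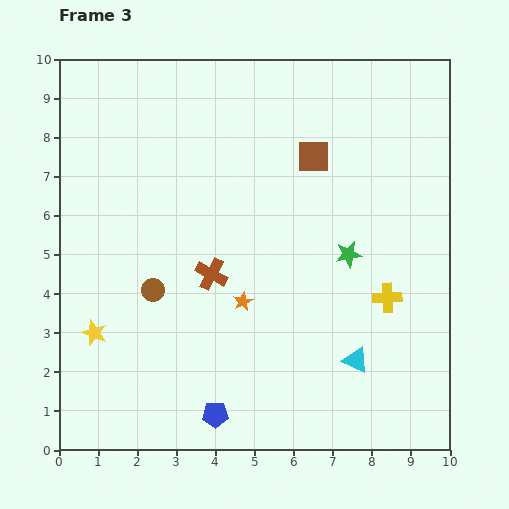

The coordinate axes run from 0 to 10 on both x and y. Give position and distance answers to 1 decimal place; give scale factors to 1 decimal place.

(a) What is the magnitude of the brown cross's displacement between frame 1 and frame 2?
2.0

The brown cross moved from (7.4, 2.3) to (5.7, 3.4), a distance of √(1.7² + 1.1²) ≈ 2.0.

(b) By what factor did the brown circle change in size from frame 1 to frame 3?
0.7×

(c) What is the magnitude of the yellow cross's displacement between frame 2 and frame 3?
2.1

The yellow cross moved from (9.3, 5.8) to (8.4, 3.9), a distance of √(0.9² + 1.9²) ≈ 2.1.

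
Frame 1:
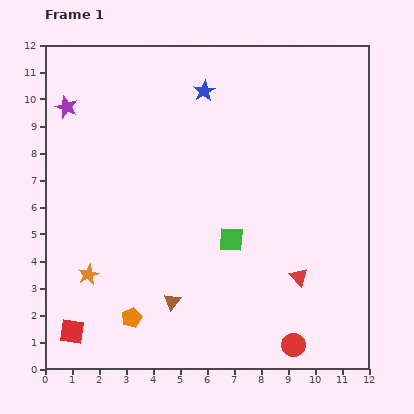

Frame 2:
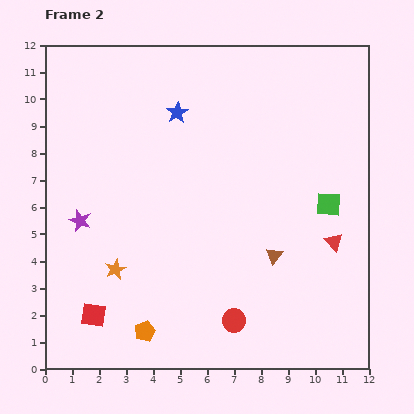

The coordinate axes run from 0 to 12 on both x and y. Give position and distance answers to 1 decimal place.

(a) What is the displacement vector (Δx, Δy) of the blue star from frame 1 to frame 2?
(-1.0, -0.8)

The blue star was at (5.9, 10.3) in frame 1 and (4.9, 9.5) in frame 2.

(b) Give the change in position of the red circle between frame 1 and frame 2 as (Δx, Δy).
(-2.2, 0.9)

The red circle was at (9.2, 0.9) in frame 1 and (7.0, 1.8) in frame 2.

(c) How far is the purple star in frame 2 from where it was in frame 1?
4.2

The purple star moved from (0.8, 9.7) to (1.3, 5.5), a distance of √(0.5² + 4.2²) ≈ 4.2.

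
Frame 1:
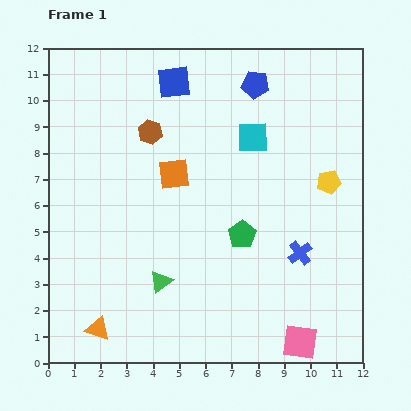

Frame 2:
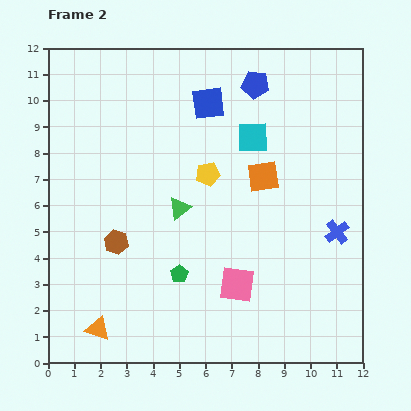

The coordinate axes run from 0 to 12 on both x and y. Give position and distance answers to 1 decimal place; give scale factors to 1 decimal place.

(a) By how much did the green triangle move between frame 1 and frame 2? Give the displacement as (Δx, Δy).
(0.7, 2.8)

The green triangle was at (4.3, 3.1) in frame 1 and (5.0, 5.9) in frame 2.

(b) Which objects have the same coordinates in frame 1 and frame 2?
the cyan square, the blue pentagon, the orange triangle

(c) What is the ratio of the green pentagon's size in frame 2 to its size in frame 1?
0.6×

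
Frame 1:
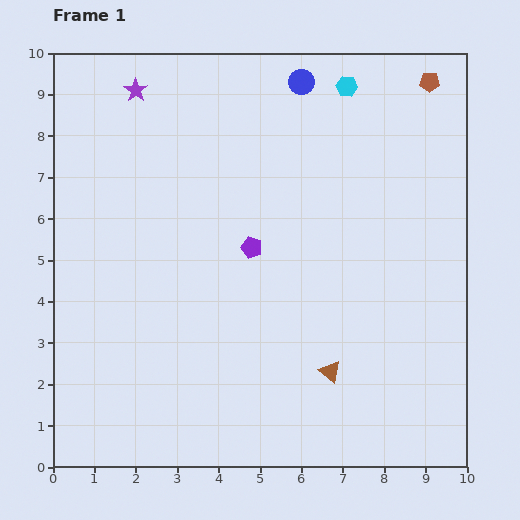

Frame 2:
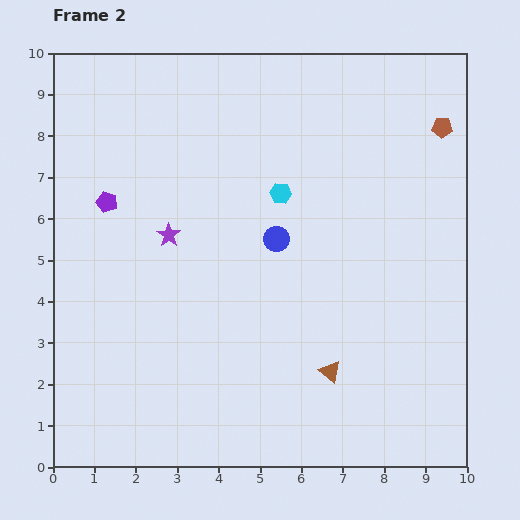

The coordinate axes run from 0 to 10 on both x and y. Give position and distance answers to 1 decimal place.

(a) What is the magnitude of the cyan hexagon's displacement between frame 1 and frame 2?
3.1

The cyan hexagon moved from (7.1, 9.2) to (5.5, 6.6), a distance of √(1.6² + 2.6²) ≈ 3.1.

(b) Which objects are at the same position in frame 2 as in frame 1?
the brown triangle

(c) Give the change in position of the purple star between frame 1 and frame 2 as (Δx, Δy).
(0.8, -3.5)

The purple star was at (2.0, 9.1) in frame 1 and (2.8, 5.6) in frame 2.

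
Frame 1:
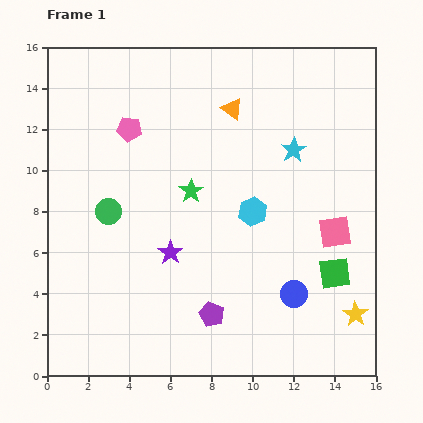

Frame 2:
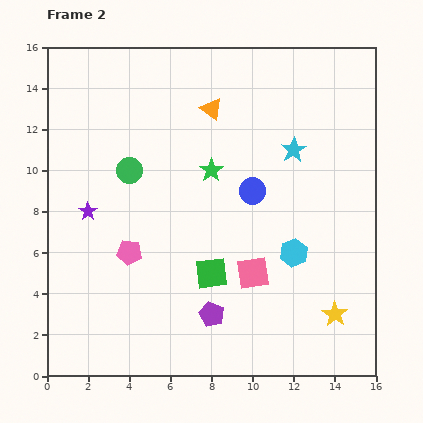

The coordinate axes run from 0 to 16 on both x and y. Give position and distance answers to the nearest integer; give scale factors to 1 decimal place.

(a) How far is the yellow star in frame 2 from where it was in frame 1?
1

The yellow star moved from (15, 3) to (14, 3), a distance of √(1² + 0²) ≈ 1.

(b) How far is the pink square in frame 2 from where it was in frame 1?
4

The pink square moved from (14, 7) to (10, 5), a distance of √(4² + 2²) ≈ 4.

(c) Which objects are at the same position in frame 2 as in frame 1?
the cyan star, the purple pentagon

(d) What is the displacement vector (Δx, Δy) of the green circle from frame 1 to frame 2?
(1, 2)

The green circle was at (3, 8) in frame 1 and (4, 10) in frame 2.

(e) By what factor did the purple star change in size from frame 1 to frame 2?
0.7×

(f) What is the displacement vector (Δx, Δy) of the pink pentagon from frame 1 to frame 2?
(0, -6)

The pink pentagon was at (4, 12) in frame 1 and (4, 6) in frame 2.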